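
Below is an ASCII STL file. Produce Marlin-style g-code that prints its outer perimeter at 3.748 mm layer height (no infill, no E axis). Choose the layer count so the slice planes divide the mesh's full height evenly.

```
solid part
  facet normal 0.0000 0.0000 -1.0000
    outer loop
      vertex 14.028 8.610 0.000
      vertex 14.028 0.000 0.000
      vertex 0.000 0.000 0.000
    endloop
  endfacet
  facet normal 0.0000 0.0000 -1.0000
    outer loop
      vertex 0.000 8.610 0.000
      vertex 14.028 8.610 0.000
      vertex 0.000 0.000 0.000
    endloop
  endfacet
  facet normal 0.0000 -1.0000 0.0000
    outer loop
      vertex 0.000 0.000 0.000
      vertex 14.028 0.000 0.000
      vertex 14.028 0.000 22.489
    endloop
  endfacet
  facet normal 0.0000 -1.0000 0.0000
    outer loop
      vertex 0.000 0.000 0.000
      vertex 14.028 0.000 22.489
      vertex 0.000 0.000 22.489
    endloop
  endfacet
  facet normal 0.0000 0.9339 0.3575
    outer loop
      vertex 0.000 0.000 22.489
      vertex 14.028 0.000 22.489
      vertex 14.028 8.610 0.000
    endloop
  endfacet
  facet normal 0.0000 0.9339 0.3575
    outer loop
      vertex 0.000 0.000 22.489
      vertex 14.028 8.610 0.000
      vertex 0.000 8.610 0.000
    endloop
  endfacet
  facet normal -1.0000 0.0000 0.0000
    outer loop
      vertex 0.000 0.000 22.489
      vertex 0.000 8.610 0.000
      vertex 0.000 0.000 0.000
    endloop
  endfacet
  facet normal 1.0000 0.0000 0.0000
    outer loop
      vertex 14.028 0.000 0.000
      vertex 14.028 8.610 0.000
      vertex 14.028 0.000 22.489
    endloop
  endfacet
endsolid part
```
; perimeter-only toolpath
G21 ; units = mm
G90 ; absolute positioning
G28 ; home
; layer 1
G0 Z3.748
G0 X0.000 Y0.000
G1 X14.028 Y0.000
G1 X14.028 Y7.175
G1 X0.000 Y7.175
G1 X0.000 Y0.000
; layer 2
G0 Z7.496
G0 X0.000 Y0.000
G1 X14.028 Y0.000
G1 X14.028 Y5.740
G1 X0.000 Y5.740
G1 X0.000 Y0.000
; layer 3
G0 Z11.245
G0 X0.000 Y0.000
G1 X14.028 Y0.000
G1 X14.028 Y4.305
G1 X0.000 Y4.305
G1 X0.000 Y0.000
; layer 4
G0 Z14.993
G0 X0.000 Y0.000
G1 X14.028 Y0.000
G1 X14.028 Y2.870
G1 X0.000 Y2.870
G1 X0.000 Y0.000
; layer 5
G0 Z18.741
G0 X0.000 Y0.000
G1 X14.028 Y0.000
G1 X14.028 Y1.435
G1 X0.000 Y1.435
G1 X0.000 Y0.000
M2 ; end

The solid is a wedge (ramp): 14 × 8.61 mm base, rising to 22.5 mm along the y=0 edge and sloping linearly to z=0 at y=8.61. Slicing at Δz = 3.748 mm — 6 equal slices spanning the solid's height, so layer i sits at z = i·h/6 — gives 5 non-empty perimeters. Each is a 4-segment closed polygon; G0 lifts to the layer z and rapids to the start vertex, then G1 traces the edges. The cross-section shrinks linearly with z (the slice at the apex is degenerate and omitted).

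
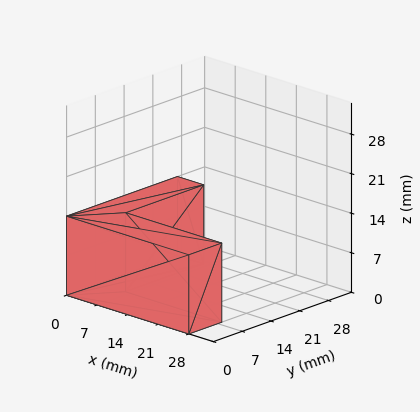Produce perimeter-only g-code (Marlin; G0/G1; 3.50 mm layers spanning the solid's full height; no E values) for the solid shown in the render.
Reading the render: the shape is an L-shaped prism: outer 28 × 27 mm, arm thicknesses ≈ 8 mm (horizontal) and 6 mm (vertical), extruded 14 mm in z (dimensions read to the nearest mm from the axis ticks). For the g-code, the solid's height is divided into equal slices at the stated Δz and each level perimeter traced with G1 moves after a G0 lift.

; perimeter-only toolpath
G21 ; units = mm
G90 ; absolute positioning
G28 ; home
; layer 1
G0 Z3.50
G0 X0.00 Y0.00
G1 X28.00 Y0.00
G1 X28.00 Y8.00
G1 X6.00 Y8.00
G1 X6.00 Y27.00
G1 X0.00 Y27.00
G1 X0.00 Y0.00
; layer 2
G0 Z7.00
G0 X0.00 Y0.00
G1 X28.00 Y0.00
G1 X28.00 Y8.00
G1 X6.00 Y8.00
G1 X6.00 Y27.00
G1 X0.00 Y27.00
G1 X0.00 Y0.00
; layer 3
G0 Z10.50
G0 X0.00 Y0.00
G1 X28.00 Y0.00
G1 X28.00 Y8.00
G1 X6.00 Y8.00
G1 X6.00 Y27.00
G1 X0.00 Y27.00
G1 X0.00 Y0.00
; layer 4
G0 Z14.00
G0 X0.00 Y0.00
G1 X28.00 Y0.00
G1 X28.00 Y8.00
G1 X6.00 Y8.00
G1 X6.00 Y27.00
G1 X0.00 Y27.00
G1 X0.00 Y0.00
M2 ; end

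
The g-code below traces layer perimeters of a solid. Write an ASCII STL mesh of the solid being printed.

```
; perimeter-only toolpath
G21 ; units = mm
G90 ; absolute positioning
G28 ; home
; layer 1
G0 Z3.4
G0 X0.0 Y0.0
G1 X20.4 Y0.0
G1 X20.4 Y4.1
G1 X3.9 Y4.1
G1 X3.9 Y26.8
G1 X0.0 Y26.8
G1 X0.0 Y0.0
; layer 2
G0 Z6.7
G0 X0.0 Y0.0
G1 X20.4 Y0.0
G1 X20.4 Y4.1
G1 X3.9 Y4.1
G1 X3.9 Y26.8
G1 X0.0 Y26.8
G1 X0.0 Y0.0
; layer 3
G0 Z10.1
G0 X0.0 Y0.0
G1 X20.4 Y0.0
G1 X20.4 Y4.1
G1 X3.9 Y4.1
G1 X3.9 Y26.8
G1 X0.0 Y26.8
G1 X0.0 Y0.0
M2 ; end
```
solid part
  facet normal 0.0000 0.0000 -1.0000
    outer loop
      vertex 20.4 4.1 0.0
      vertex 20.4 0.0 0.0
      vertex 0.0 0.0 0.0
    endloop
  endfacet
  facet normal 0.0000 0.0000 -1.0000
    outer loop
      vertex 3.9 4.1 0.0
      vertex 20.4 4.1 0.0
      vertex 0.0 0.0 0.0
    endloop
  endfacet
  facet normal 0.0000 0.0000 -1.0000
    outer loop
      vertex 3.9 26.8 0.0
      vertex 3.9 4.1 0.0
      vertex 0.0 0.0 0.0
    endloop
  endfacet
  facet normal 0.0000 0.0000 -1.0000
    outer loop
      vertex 0.0 26.8 0.0
      vertex 3.9 26.8 0.0
      vertex 0.0 0.0 0.0
    endloop
  endfacet
  facet normal 0.0000 0.0000 1.0000
    outer loop
      vertex 0.0 0.0 10.1
      vertex 20.4 0.0 10.1
      vertex 20.4 4.1 10.1
    endloop
  endfacet
  facet normal 0.0000 0.0000 1.0000
    outer loop
      vertex 0.0 0.0 10.1
      vertex 20.4 4.1 10.1
      vertex 3.9 4.1 10.1
    endloop
  endfacet
  facet normal 0.0000 0.0000 1.0000
    outer loop
      vertex 0.0 0.0 10.1
      vertex 3.9 4.1 10.1
      vertex 3.9 26.8 10.1
    endloop
  endfacet
  facet normal 0.0000 0.0000 1.0000
    outer loop
      vertex 0.0 0.0 10.1
      vertex 3.9 26.8 10.1
      vertex 0.0 26.8 10.1
    endloop
  endfacet
  facet normal 0.0000 -1.0000 0.0000
    outer loop
      vertex 0.0 0.0 0.0
      vertex 20.4 0.0 0.0
      vertex 20.4 0.0 10.1
    endloop
  endfacet
  facet normal 0.0000 -1.0000 0.0000
    outer loop
      vertex 0.0 0.0 0.0
      vertex 20.4 0.0 10.1
      vertex 0.0 0.0 10.1
    endloop
  endfacet
  facet normal 1.0000 0.0000 0.0000
    outer loop
      vertex 20.4 0.0 0.0
      vertex 20.4 4.1 0.0
      vertex 20.4 4.1 10.1
    endloop
  endfacet
  facet normal 1.0000 0.0000 0.0000
    outer loop
      vertex 20.4 0.0 0.0
      vertex 20.4 4.1 10.1
      vertex 20.4 0.0 10.1
    endloop
  endfacet
  facet normal 0.0000 1.0000 0.0000
    outer loop
      vertex 20.4 4.1 0.0
      vertex 3.9 4.1 0.0
      vertex 3.9 4.1 10.1
    endloop
  endfacet
  facet normal 0.0000 1.0000 0.0000
    outer loop
      vertex 20.4 4.1 0.0
      vertex 3.9 4.1 10.1
      vertex 20.4 4.1 10.1
    endloop
  endfacet
  facet normal 1.0000 0.0000 0.0000
    outer loop
      vertex 3.9 4.1 0.0
      vertex 3.9 26.8 0.0
      vertex 3.9 26.8 10.1
    endloop
  endfacet
  facet normal 1.0000 0.0000 0.0000
    outer loop
      vertex 3.9 4.1 0.0
      vertex 3.9 26.8 10.1
      vertex 3.9 4.1 10.1
    endloop
  endfacet
  facet normal 0.0000 1.0000 0.0000
    outer loop
      vertex 3.9 26.8 0.0
      vertex 0.0 26.8 0.0
      vertex 0.0 26.8 10.1
    endloop
  endfacet
  facet normal 0.0000 1.0000 0.0000
    outer loop
      vertex 3.9 26.8 0.0
      vertex 0.0 26.8 10.1
      vertex 3.9 26.8 10.1
    endloop
  endfacet
  facet normal -1.0000 0.0000 0.0000
    outer loop
      vertex 0.0 26.8 0.0
      vertex 0.0 0.0 0.0
      vertex 0.0 0.0 10.1
    endloop
  endfacet
  facet normal -1.0000 0.0000 0.0000
    outer loop
      vertex 0.0 26.8 0.0
      vertex 0.0 0.0 10.1
      vertex 0.0 26.8 10.1
    endloop
  endfacet
endsolid part

The G0 Z moves step by Δz≈3.4 mm. Every layer's G1 loop is the same polygon, so the solid is a straight extrusion of it from z=0 to z≈10.1. Closing with flat bottom and top caps and triangulating gives 20 facets — an L-shaped prism: outer 20.4 × 26.8 mm, arm thicknesses ≈ 4.1 mm (horizontal) and 3.9 mm (vertical), extruded 10.1 mm in z.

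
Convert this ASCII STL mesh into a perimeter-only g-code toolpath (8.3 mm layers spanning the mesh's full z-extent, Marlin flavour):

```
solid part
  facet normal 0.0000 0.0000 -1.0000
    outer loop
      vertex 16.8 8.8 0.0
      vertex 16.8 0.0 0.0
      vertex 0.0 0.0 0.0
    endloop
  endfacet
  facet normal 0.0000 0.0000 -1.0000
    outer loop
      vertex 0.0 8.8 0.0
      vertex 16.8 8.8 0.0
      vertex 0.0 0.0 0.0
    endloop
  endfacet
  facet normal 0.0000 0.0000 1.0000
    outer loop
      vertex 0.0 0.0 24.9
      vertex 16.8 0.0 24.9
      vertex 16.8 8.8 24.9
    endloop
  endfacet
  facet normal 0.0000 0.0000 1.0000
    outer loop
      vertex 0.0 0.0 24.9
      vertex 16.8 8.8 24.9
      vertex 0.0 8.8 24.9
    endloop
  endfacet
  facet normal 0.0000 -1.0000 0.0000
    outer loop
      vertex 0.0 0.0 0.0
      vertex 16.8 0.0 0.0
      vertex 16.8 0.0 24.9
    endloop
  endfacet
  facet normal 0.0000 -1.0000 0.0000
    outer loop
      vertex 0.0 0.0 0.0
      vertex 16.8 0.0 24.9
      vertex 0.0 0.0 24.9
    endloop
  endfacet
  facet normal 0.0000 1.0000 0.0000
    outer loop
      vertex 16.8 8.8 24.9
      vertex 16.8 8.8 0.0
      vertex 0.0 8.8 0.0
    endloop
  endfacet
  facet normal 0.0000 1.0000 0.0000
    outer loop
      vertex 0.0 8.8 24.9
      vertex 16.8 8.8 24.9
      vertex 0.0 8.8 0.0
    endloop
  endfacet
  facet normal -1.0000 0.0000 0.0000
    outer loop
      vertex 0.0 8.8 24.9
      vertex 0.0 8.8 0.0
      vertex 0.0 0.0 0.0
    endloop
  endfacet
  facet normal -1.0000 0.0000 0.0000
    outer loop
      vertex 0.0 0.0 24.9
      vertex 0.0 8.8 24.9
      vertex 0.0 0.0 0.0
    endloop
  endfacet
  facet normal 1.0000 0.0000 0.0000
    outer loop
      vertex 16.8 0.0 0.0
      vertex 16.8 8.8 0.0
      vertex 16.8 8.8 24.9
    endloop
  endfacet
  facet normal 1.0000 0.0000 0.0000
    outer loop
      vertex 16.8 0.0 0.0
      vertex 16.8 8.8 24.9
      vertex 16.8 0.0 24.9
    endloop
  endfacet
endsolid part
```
; perimeter-only toolpath
G21 ; units = mm
G90 ; absolute positioning
G28 ; home
; layer 1
G0 Z8.3
G0 X0.0 Y0.0
G1 X16.8 Y0.0
G1 X16.8 Y8.8
G1 X0.0 Y8.8
G1 X0.0 Y0.0
; layer 2
G0 Z16.6
G0 X0.0 Y0.0
G1 X16.8 Y0.0
G1 X16.8 Y8.8
G1 X0.0 Y8.8
G1 X0.0 Y0.0
; layer 3
G0 Z24.9
G0 X0.0 Y0.0
G1 X16.8 Y0.0
G1 X16.8 Y8.8
G1 X0.0 Y8.8
G1 X0.0 Y0.0
M2 ; end

The solid is a rectangular box, roughly 16.8 × 8.8 mm footprint and 24.9 mm tall. Slicing at Δz = 8.3 mm — 3 equal slices spanning the solid's height, so layer i sits at z = i·h/3 — gives 3 non-empty perimeters. Each is a 4-segment closed polygon; G0 lifts to the layer z and rapids to the start vertex, then G1 traces the edges.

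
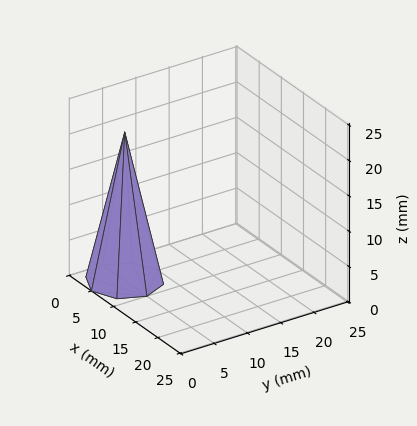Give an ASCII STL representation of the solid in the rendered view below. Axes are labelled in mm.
Reading the render: the shape is a regular 8-sided pyramid, base circumscribed radius ≈ 5 mm, apex at z ≈ 21 mm (dimensions read to the nearest mm from the axis ticks). For the STL, each face is triangulated and given an outward normal.

solid part
  facet normal 0.0000 0.0000 -1.0000
    outer loop
      vertex 5.0 10.0 0.0
      vertex 8.5 8.5 0.0
      vertex 10.0 5.0 0.0
    endloop
  endfacet
  facet normal 0.0000 0.0000 -1.0000
    outer loop
      vertex 1.5 8.5 0.0
      vertex 5.0 10.0 0.0
      vertex 10.0 5.0 0.0
    endloop
  endfacet
  facet normal 0.0000 0.0000 -1.0000
    outer loop
      vertex 0.0 5.0 0.0
      vertex 1.5 8.5 0.0
      vertex 10.0 5.0 0.0
    endloop
  endfacet
  facet normal 0.0000 0.0000 -1.0000
    outer loop
      vertex 1.5 1.5 0.0
      vertex 0.0 5.0 0.0
      vertex 10.0 5.0 0.0
    endloop
  endfacet
  facet normal 0.0000 0.0000 -1.0000
    outer loop
      vertex 5.0 0.0 0.0
      vertex 1.5 1.5 0.0
      vertex 10.0 5.0 0.0
    endloop
  endfacet
  facet normal 0.0000 0.0000 -1.0000
    outer loop
      vertex 8.5 1.5 0.0
      vertex 5.0 0.0 0.0
      vertex 10.0 5.0 0.0
    endloop
  endfacet
  facet normal 0.8979 0.3848 0.2138
    outer loop
      vertex 10.0 5.0 0.0
      vertex 8.5 8.5 0.0
      vertex 5.0 5.0 21.0
    endloop
  endfacet
  facet normal 0.3848 0.8979 0.2138
    outer loop
      vertex 8.5 8.5 0.0
      vertex 5.0 10.0 0.0
      vertex 5.0 5.0 21.0
    endloop
  endfacet
  facet normal -0.3848 0.8979 0.2138
    outer loop
      vertex 5.0 10.0 0.0
      vertex 1.5 8.5 0.0
      vertex 5.0 5.0 21.0
    endloop
  endfacet
  facet normal -0.8979 0.3848 0.2138
    outer loop
      vertex 1.5 8.5 0.0
      vertex 0.0 5.0 0.0
      vertex 5.0 5.0 21.0
    endloop
  endfacet
  facet normal -0.8979 -0.3848 0.2138
    outer loop
      vertex 0.0 5.0 0.0
      vertex 1.5 1.5 0.0
      vertex 5.0 5.0 21.0
    endloop
  endfacet
  facet normal -0.3848 -0.8979 0.2138
    outer loop
      vertex 1.5 1.5 0.0
      vertex 5.0 0.0 0.0
      vertex 5.0 5.0 21.0
    endloop
  endfacet
  facet normal 0.3848 -0.8979 0.2138
    outer loop
      vertex 5.0 0.0 0.0
      vertex 8.5 1.5 0.0
      vertex 5.0 5.0 21.0
    endloop
  endfacet
  facet normal 0.8979 -0.3848 0.2138
    outer loop
      vertex 8.5 1.5 0.0
      vertex 10.0 5.0 0.0
      vertex 5.0 5.0 21.0
    endloop
  endfacet
endsolid part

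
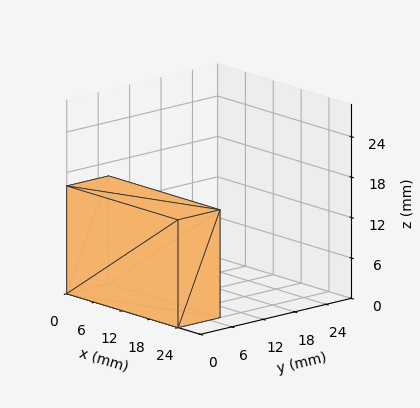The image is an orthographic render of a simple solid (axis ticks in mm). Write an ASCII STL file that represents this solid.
Reading the render: the shape is a rectangular box, roughly 24 × 8 mm footprint and 16 mm tall (dimensions read to the nearest mm from the axis ticks). For the STL, each face is triangulated and given an outward normal.

solid part
  facet normal 0.0000 0.0000 -1.0000
    outer loop
      vertex 24.0 8.0 0.0
      vertex 24.0 0.0 0.0
      vertex 0.0 0.0 0.0
    endloop
  endfacet
  facet normal 0.0000 0.0000 -1.0000
    outer loop
      vertex 0.0 8.0 0.0
      vertex 24.0 8.0 0.0
      vertex 0.0 0.0 0.0
    endloop
  endfacet
  facet normal 0.0000 0.0000 1.0000
    outer loop
      vertex 0.0 0.0 16.0
      vertex 24.0 0.0 16.0
      vertex 24.0 8.0 16.0
    endloop
  endfacet
  facet normal 0.0000 0.0000 1.0000
    outer loop
      vertex 0.0 0.0 16.0
      vertex 24.0 8.0 16.0
      vertex 0.0 8.0 16.0
    endloop
  endfacet
  facet normal 0.0000 -1.0000 0.0000
    outer loop
      vertex 0.0 0.0 0.0
      vertex 24.0 0.0 0.0
      vertex 24.0 0.0 16.0
    endloop
  endfacet
  facet normal 0.0000 -1.0000 0.0000
    outer loop
      vertex 0.0 0.0 0.0
      vertex 24.0 0.0 16.0
      vertex 0.0 0.0 16.0
    endloop
  endfacet
  facet normal 0.0000 1.0000 0.0000
    outer loop
      vertex 24.0 8.0 16.0
      vertex 24.0 8.0 0.0
      vertex 0.0 8.0 0.0
    endloop
  endfacet
  facet normal 0.0000 1.0000 0.0000
    outer loop
      vertex 0.0 8.0 16.0
      vertex 24.0 8.0 16.0
      vertex 0.0 8.0 0.0
    endloop
  endfacet
  facet normal -1.0000 0.0000 0.0000
    outer loop
      vertex 0.0 8.0 16.0
      vertex 0.0 8.0 0.0
      vertex 0.0 0.0 0.0
    endloop
  endfacet
  facet normal -1.0000 0.0000 0.0000
    outer loop
      vertex 0.0 0.0 16.0
      vertex 0.0 8.0 16.0
      vertex 0.0 0.0 0.0
    endloop
  endfacet
  facet normal 1.0000 0.0000 0.0000
    outer loop
      vertex 24.0 0.0 0.0
      vertex 24.0 8.0 0.0
      vertex 24.0 8.0 16.0
    endloop
  endfacet
  facet normal 1.0000 0.0000 0.0000
    outer loop
      vertex 24.0 0.0 0.0
      vertex 24.0 8.0 16.0
      vertex 24.0 0.0 16.0
    endloop
  endfacet
endsolid part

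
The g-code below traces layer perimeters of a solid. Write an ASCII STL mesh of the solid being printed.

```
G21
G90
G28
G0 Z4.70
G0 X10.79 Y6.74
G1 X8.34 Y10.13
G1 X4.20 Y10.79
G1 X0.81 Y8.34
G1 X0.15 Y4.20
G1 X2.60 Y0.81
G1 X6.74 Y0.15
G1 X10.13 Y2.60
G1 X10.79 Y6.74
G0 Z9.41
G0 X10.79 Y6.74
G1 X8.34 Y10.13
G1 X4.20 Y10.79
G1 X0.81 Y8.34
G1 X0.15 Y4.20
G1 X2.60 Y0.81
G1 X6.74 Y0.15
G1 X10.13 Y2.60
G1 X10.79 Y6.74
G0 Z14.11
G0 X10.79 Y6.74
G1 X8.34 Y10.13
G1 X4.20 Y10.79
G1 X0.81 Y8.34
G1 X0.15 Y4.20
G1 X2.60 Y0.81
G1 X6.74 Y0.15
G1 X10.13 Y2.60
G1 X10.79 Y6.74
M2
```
solid part
  facet normal 0.0000 0.0000 -1.0000
    outer loop
      vertex 4.20 10.79 0.00
      vertex 8.34 10.13 0.00
      vertex 10.79 6.74 0.00
    endloop
  endfacet
  facet normal 0.0000 0.0000 -1.0000
    outer loop
      vertex 0.81 8.34 0.00
      vertex 4.20 10.79 0.00
      vertex 10.79 6.74 0.00
    endloop
  endfacet
  facet normal 0.0000 0.0000 -1.0000
    outer loop
      vertex 0.15 4.20 0.00
      vertex 0.81 8.34 0.00
      vertex 10.79 6.74 0.00
    endloop
  endfacet
  facet normal 0.0000 0.0000 -1.0000
    outer loop
      vertex 2.60 0.81 0.00
      vertex 0.15 4.20 0.00
      vertex 10.79 6.74 0.00
    endloop
  endfacet
  facet normal 0.0000 0.0000 -1.0000
    outer loop
      vertex 6.74 0.15 0.00
      vertex 2.60 0.81 0.00
      vertex 10.79 6.74 0.00
    endloop
  endfacet
  facet normal 0.0000 0.0000 -1.0000
    outer loop
      vertex 10.13 2.60 0.00
      vertex 6.74 0.15 0.00
      vertex 10.79 6.74 0.00
    endloop
  endfacet
  facet normal 0.0000 0.0000 1.0000
    outer loop
      vertex 10.79 6.74 14.11
      vertex 8.34 10.13 14.11
      vertex 4.20 10.79 14.11
    endloop
  endfacet
  facet normal 0.0000 0.0000 1.0000
    outer loop
      vertex 10.79 6.74 14.11
      vertex 4.20 10.79 14.11
      vertex 0.81 8.34 14.11
    endloop
  endfacet
  facet normal 0.0000 0.0000 1.0000
    outer loop
      vertex 10.79 6.74 14.11
      vertex 0.81 8.34 14.11
      vertex 0.15 4.20 14.11
    endloop
  endfacet
  facet normal 0.0000 0.0000 1.0000
    outer loop
      vertex 10.79 6.74 14.11
      vertex 0.15 4.20 14.11
      vertex 2.60 0.81 14.11
    endloop
  endfacet
  facet normal 0.0000 0.0000 1.0000
    outer loop
      vertex 10.79 6.74 14.11
      vertex 2.60 0.81 14.11
      vertex 6.74 0.15 14.11
    endloop
  endfacet
  facet normal 0.0000 0.0000 1.0000
    outer loop
      vertex 10.79 6.74 14.11
      vertex 6.74 0.15 14.11
      vertex 10.13 2.60 14.11
    endloop
  endfacet
  facet normal 0.8105 0.5858 0.0000
    outer loop
      vertex 10.79 6.74 0.00
      vertex 8.34 10.13 0.00
      vertex 8.34 10.13 14.11
    endloop
  endfacet
  facet normal 0.8105 0.5858 0.0000
    outer loop
      vertex 10.79 6.74 0.00
      vertex 8.34 10.13 14.11
      vertex 10.79 6.74 14.11
    endloop
  endfacet
  facet normal 0.1574 0.9875 0.0000
    outer loop
      vertex 8.34 10.13 0.00
      vertex 4.20 10.79 0.00
      vertex 4.20 10.79 14.11
    endloop
  endfacet
  facet normal 0.1574 0.9875 0.0000
    outer loop
      vertex 8.34 10.13 0.00
      vertex 4.20 10.79 14.11
      vertex 8.34 10.13 14.11
    endloop
  endfacet
  facet normal -0.5858 0.8105 0.0000
    outer loop
      vertex 4.20 10.79 0.00
      vertex 0.81 8.34 0.00
      vertex 0.81 8.34 14.11
    endloop
  endfacet
  facet normal -0.5858 0.8105 0.0000
    outer loop
      vertex 4.20 10.79 0.00
      vertex 0.81 8.34 14.11
      vertex 4.20 10.79 14.11
    endloop
  endfacet
  facet normal -0.9875 0.1574 0.0000
    outer loop
      vertex 0.81 8.34 0.00
      vertex 0.15 4.20 0.00
      vertex 0.15 4.20 14.11
    endloop
  endfacet
  facet normal -0.9875 0.1574 0.0000
    outer loop
      vertex 0.81 8.34 0.00
      vertex 0.15 4.20 14.11
      vertex 0.81 8.34 14.11
    endloop
  endfacet
  facet normal -0.8105 -0.5858 0.0000
    outer loop
      vertex 0.15 4.20 0.00
      vertex 2.60 0.81 0.00
      vertex 2.60 0.81 14.11
    endloop
  endfacet
  facet normal -0.8105 -0.5858 0.0000
    outer loop
      vertex 0.15 4.20 0.00
      vertex 2.60 0.81 14.11
      vertex 0.15 4.20 14.11
    endloop
  endfacet
  facet normal -0.1574 -0.9875 0.0000
    outer loop
      vertex 2.60 0.81 0.00
      vertex 6.74 0.15 0.00
      vertex 6.74 0.15 14.11
    endloop
  endfacet
  facet normal -0.1574 -0.9875 0.0000
    outer loop
      vertex 2.60 0.81 0.00
      vertex 6.74 0.15 14.11
      vertex 2.60 0.81 14.11
    endloop
  endfacet
  facet normal 0.5858 -0.8105 0.0000
    outer loop
      vertex 6.74 0.15 0.00
      vertex 10.13 2.60 0.00
      vertex 10.13 2.60 14.11
    endloop
  endfacet
  facet normal 0.5858 -0.8105 0.0000
    outer loop
      vertex 6.74 0.15 0.00
      vertex 10.13 2.60 14.11
      vertex 6.74 0.15 14.11
    endloop
  endfacet
  facet normal 0.9875 -0.1574 0.0000
    outer loop
      vertex 10.13 2.60 0.00
      vertex 10.79 6.74 0.00
      vertex 10.79 6.74 14.11
    endloop
  endfacet
  facet normal 0.9875 -0.1574 0.0000
    outer loop
      vertex 10.13 2.60 0.00
      vertex 10.79 6.74 14.11
      vertex 10.13 2.60 14.11
    endloop
  endfacet
endsolid part

The G0 Z moves step by Δz≈4.70 mm. Every layer's G1 loop is the same polygon, so the solid is a straight extrusion of it from z=0 to z≈14.1. Closing with flat bottom and top caps and triangulating gives 28 facets — a regular 8-sided prism (a cylinder approximated with 8 flat sides), circumscribed radius ≈ 5.47 mm, height ≈ 14.1 mm.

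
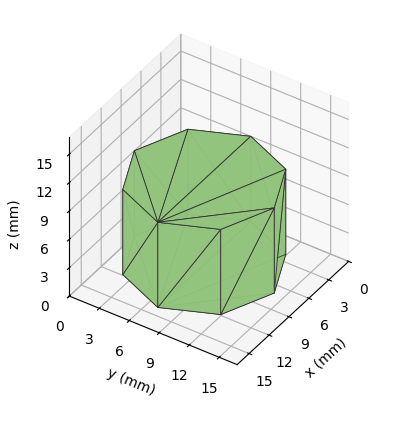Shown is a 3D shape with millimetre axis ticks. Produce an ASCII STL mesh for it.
Reading the render: the shape is a regular 8-sided prism (a cylinder approximated with 8 flat sides), circumscribed radius ≈ 7 mm, height ≈ 9 mm (dimensions read to the nearest mm from the axis ticks). For the STL, each face is triangulated and given an outward normal.

solid part
  facet normal 0.0000 0.0000 -1.0000
    outer loop
      vertex 7.0 14.0 0.0
      vertex 11.9 11.9 0.0
      vertex 14.0 7.0 0.0
    endloop
  endfacet
  facet normal 0.0000 0.0000 -1.0000
    outer loop
      vertex 2.1 11.9 0.0
      vertex 7.0 14.0 0.0
      vertex 14.0 7.0 0.0
    endloop
  endfacet
  facet normal 0.0000 0.0000 -1.0000
    outer loop
      vertex 0.0 7.0 0.0
      vertex 2.1 11.9 0.0
      vertex 14.0 7.0 0.0
    endloop
  endfacet
  facet normal 0.0000 0.0000 -1.0000
    outer loop
      vertex 2.1 2.1 0.0
      vertex 0.0 7.0 0.0
      vertex 14.0 7.0 0.0
    endloop
  endfacet
  facet normal 0.0000 0.0000 -1.0000
    outer loop
      vertex 7.0 0.0 0.0
      vertex 2.1 2.1 0.0
      vertex 14.0 7.0 0.0
    endloop
  endfacet
  facet normal 0.0000 0.0000 -1.0000
    outer loop
      vertex 11.9 2.1 0.0
      vertex 7.0 0.0 0.0
      vertex 14.0 7.0 0.0
    endloop
  endfacet
  facet normal 0.0000 0.0000 1.0000
    outer loop
      vertex 14.0 7.0 9.0
      vertex 11.9 11.9 9.0
      vertex 7.0 14.0 9.0
    endloop
  endfacet
  facet normal 0.0000 0.0000 1.0000
    outer loop
      vertex 14.0 7.0 9.0
      vertex 7.0 14.0 9.0
      vertex 2.1 11.9 9.0
    endloop
  endfacet
  facet normal 0.0000 0.0000 1.0000
    outer loop
      vertex 14.0 7.0 9.0
      vertex 2.1 11.9 9.0
      vertex 0.0 7.0 9.0
    endloop
  endfacet
  facet normal 0.0000 0.0000 1.0000
    outer loop
      vertex 14.0 7.0 9.0
      vertex 0.0 7.0 9.0
      vertex 2.1 2.1 9.0
    endloop
  endfacet
  facet normal 0.0000 0.0000 1.0000
    outer loop
      vertex 14.0 7.0 9.0
      vertex 2.1 2.1 9.0
      vertex 7.0 0.0 9.0
    endloop
  endfacet
  facet normal 0.0000 0.0000 1.0000
    outer loop
      vertex 14.0 7.0 9.0
      vertex 7.0 0.0 9.0
      vertex 11.9 2.1 9.0
    endloop
  endfacet
  facet normal 0.9191 0.3939 0.0000
    outer loop
      vertex 14.0 7.0 0.0
      vertex 11.9 11.9 0.0
      vertex 11.9 11.9 9.0
    endloop
  endfacet
  facet normal 0.9191 0.3939 0.0000
    outer loop
      vertex 14.0 7.0 0.0
      vertex 11.9 11.9 9.0
      vertex 14.0 7.0 9.0
    endloop
  endfacet
  facet normal 0.3939 0.9191 0.0000
    outer loop
      vertex 11.9 11.9 0.0
      vertex 7.0 14.0 0.0
      vertex 7.0 14.0 9.0
    endloop
  endfacet
  facet normal 0.3939 0.9191 0.0000
    outer loop
      vertex 11.9 11.9 0.0
      vertex 7.0 14.0 9.0
      vertex 11.9 11.9 9.0
    endloop
  endfacet
  facet normal -0.3939 0.9191 0.0000
    outer loop
      vertex 7.0 14.0 0.0
      vertex 2.1 11.9 0.0
      vertex 2.1 11.9 9.0
    endloop
  endfacet
  facet normal -0.3939 0.9191 0.0000
    outer loop
      vertex 7.0 14.0 0.0
      vertex 2.1 11.9 9.0
      vertex 7.0 14.0 9.0
    endloop
  endfacet
  facet normal -0.9191 0.3939 0.0000
    outer loop
      vertex 2.1 11.9 0.0
      vertex 0.0 7.0 0.0
      vertex 0.0 7.0 9.0
    endloop
  endfacet
  facet normal -0.9191 0.3939 0.0000
    outer loop
      vertex 2.1 11.9 0.0
      vertex 0.0 7.0 9.0
      vertex 2.1 11.9 9.0
    endloop
  endfacet
  facet normal -0.9191 -0.3939 0.0000
    outer loop
      vertex 0.0 7.0 0.0
      vertex 2.1 2.1 0.0
      vertex 2.1 2.1 9.0
    endloop
  endfacet
  facet normal -0.9191 -0.3939 0.0000
    outer loop
      vertex 0.0 7.0 0.0
      vertex 2.1 2.1 9.0
      vertex 0.0 7.0 9.0
    endloop
  endfacet
  facet normal -0.3939 -0.9191 0.0000
    outer loop
      vertex 2.1 2.1 0.0
      vertex 7.0 0.0 0.0
      vertex 7.0 0.0 9.0
    endloop
  endfacet
  facet normal -0.3939 -0.9191 0.0000
    outer loop
      vertex 2.1 2.1 0.0
      vertex 7.0 0.0 9.0
      vertex 2.1 2.1 9.0
    endloop
  endfacet
  facet normal 0.3939 -0.9191 0.0000
    outer loop
      vertex 7.0 0.0 0.0
      vertex 11.9 2.1 0.0
      vertex 11.9 2.1 9.0
    endloop
  endfacet
  facet normal 0.3939 -0.9191 0.0000
    outer loop
      vertex 7.0 0.0 0.0
      vertex 11.9 2.1 9.0
      vertex 7.0 0.0 9.0
    endloop
  endfacet
  facet normal 0.9191 -0.3939 0.0000
    outer loop
      vertex 11.9 2.1 0.0
      vertex 14.0 7.0 0.0
      vertex 14.0 7.0 9.0
    endloop
  endfacet
  facet normal 0.9191 -0.3939 0.0000
    outer loop
      vertex 11.9 2.1 0.0
      vertex 14.0 7.0 9.0
      vertex 11.9 2.1 9.0
    endloop
  endfacet
endsolid part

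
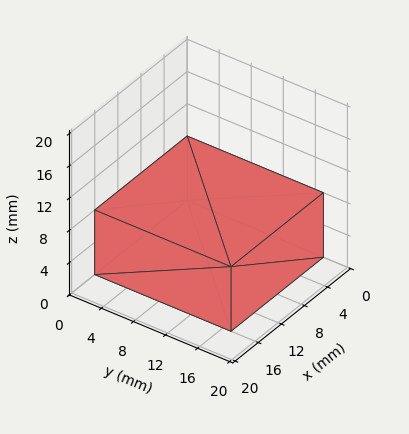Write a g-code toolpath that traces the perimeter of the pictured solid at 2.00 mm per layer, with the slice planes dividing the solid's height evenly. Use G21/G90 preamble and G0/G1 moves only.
Reading the render: the shape is a rectangular box, roughly 16 × 17 mm footprint and 8 mm tall (dimensions read to the nearest mm from the axis ticks). For the g-code, the solid's height is divided into equal slices at the stated Δz and each level perimeter traced with G1 moves after a G0 lift.

; perimeter-only toolpath
G21 ; units = mm
G90 ; absolute positioning
G28 ; home
; layer 1
G0 Z2.00
G0 X0.00 Y0.00
G1 X16.00 Y0.00
G1 X16.00 Y17.00
G1 X0.00 Y17.00
G1 X0.00 Y0.00
; layer 2
G0 Z4.00
G0 X0.00 Y0.00
G1 X16.00 Y0.00
G1 X16.00 Y17.00
G1 X0.00 Y17.00
G1 X0.00 Y0.00
; layer 3
G0 Z6.00
G0 X0.00 Y0.00
G1 X16.00 Y0.00
G1 X16.00 Y17.00
G1 X0.00 Y17.00
G1 X0.00 Y0.00
; layer 4
G0 Z8.00
G0 X0.00 Y0.00
G1 X16.00 Y0.00
G1 X16.00 Y17.00
G1 X0.00 Y17.00
G1 X0.00 Y0.00
M2 ; end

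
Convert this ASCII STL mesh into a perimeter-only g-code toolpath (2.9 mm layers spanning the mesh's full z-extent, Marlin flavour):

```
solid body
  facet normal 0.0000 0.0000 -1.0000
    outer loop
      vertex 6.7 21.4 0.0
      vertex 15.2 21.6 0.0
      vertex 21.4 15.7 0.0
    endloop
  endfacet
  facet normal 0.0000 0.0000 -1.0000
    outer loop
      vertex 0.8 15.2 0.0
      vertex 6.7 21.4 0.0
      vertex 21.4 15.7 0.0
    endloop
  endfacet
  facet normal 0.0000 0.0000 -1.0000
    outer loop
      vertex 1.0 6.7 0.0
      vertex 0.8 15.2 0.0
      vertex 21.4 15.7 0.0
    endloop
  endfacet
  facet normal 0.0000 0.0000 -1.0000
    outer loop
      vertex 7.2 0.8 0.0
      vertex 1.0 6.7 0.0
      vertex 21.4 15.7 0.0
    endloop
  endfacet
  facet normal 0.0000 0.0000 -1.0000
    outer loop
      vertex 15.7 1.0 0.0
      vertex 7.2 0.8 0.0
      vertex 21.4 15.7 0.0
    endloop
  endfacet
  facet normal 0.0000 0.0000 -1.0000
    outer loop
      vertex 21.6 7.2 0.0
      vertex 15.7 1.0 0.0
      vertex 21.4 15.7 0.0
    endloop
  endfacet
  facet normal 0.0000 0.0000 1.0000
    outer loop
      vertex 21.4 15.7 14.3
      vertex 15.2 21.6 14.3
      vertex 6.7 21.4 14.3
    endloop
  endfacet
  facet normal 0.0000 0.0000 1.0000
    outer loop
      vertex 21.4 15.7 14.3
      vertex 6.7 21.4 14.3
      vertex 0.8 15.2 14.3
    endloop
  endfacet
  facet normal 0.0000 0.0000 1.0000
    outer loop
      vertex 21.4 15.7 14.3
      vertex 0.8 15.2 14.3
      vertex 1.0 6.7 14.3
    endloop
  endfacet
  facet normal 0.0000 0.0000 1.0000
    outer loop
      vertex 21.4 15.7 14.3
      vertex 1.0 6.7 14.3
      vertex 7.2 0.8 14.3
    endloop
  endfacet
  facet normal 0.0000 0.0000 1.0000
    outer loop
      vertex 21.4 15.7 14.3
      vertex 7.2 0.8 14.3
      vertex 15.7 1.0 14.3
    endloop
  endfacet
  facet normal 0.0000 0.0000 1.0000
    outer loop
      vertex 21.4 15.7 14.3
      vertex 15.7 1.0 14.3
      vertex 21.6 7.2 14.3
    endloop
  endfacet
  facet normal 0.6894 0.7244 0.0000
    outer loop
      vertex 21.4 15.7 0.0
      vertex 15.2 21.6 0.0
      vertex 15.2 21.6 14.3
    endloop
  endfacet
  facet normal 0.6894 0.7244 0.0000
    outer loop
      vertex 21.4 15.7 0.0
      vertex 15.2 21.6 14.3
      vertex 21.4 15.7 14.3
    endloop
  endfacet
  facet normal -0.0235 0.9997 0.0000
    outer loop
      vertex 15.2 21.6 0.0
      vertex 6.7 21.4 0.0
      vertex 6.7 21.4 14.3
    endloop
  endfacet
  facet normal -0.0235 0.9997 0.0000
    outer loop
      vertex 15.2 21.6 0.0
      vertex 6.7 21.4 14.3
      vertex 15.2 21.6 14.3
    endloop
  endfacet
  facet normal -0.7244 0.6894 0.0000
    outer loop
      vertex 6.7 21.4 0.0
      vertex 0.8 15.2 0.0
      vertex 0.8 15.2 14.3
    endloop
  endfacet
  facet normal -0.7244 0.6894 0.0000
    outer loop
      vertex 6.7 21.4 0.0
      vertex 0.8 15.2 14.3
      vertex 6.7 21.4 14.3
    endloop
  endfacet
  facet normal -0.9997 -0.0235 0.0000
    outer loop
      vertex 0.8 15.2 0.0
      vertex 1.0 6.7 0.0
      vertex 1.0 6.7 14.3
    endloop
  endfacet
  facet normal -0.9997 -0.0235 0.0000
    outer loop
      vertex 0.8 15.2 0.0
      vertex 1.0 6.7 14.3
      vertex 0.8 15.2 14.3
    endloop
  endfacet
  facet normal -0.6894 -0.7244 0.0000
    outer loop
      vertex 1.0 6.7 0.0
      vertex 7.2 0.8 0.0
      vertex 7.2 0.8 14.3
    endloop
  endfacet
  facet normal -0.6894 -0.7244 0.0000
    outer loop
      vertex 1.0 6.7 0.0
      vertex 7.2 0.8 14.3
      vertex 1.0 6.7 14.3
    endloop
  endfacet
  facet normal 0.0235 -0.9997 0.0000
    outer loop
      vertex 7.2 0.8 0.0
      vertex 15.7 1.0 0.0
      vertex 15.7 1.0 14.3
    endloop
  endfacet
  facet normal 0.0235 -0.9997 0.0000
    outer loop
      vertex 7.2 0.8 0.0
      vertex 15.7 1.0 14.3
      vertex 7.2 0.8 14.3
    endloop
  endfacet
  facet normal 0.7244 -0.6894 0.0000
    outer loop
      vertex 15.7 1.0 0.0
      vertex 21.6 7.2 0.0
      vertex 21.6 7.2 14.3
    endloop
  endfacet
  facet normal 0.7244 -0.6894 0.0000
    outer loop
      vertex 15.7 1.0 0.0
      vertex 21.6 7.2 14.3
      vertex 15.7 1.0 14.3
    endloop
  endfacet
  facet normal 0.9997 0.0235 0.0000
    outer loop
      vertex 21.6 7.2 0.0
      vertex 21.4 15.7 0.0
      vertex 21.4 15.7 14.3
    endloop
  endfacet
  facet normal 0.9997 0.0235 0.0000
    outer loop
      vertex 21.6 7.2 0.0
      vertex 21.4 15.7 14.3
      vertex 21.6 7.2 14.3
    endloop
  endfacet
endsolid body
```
; perimeter-only toolpath
G21 ; units = mm
G90 ; absolute positioning
G28 ; home
; layer 1
G0 Z2.9
G0 X21.4 Y15.7
G1 X15.2 Y21.6
G1 X6.7 Y21.4
G1 X0.8 Y15.2
G1 X1.0 Y6.7
G1 X7.2 Y0.8
G1 X15.7 Y1.0
G1 X21.6 Y7.2
G1 X21.4 Y15.7
; layer 2
G0 Z5.7
G0 X21.4 Y15.7
G1 X15.2 Y21.6
G1 X6.7 Y21.4
G1 X0.8 Y15.2
G1 X1.0 Y6.7
G1 X7.2 Y0.8
G1 X15.7 Y1.0
G1 X21.6 Y7.2
G1 X21.4 Y15.7
; layer 3
G0 Z8.6
G0 X21.4 Y15.7
G1 X15.2 Y21.6
G1 X6.7 Y21.4
G1 X0.8 Y15.2
G1 X1.0 Y6.7
G1 X7.2 Y0.8
G1 X15.7 Y1.0
G1 X21.6 Y7.2
G1 X21.4 Y15.7
; layer 4
G0 Z11.4
G0 X21.4 Y15.7
G1 X15.2 Y21.6
G1 X6.7 Y21.4
G1 X0.8 Y15.2
G1 X1.0 Y6.7
G1 X7.2 Y0.8
G1 X15.7 Y1.0
G1 X21.6 Y7.2
G1 X21.4 Y15.7
; layer 5
G0 Z14.3
G0 X21.4 Y15.7
G1 X15.2 Y21.6
G1 X6.7 Y21.4
G1 X0.8 Y15.2
G1 X1.0 Y6.7
G1 X7.2 Y0.8
G1 X15.7 Y1.0
G1 X21.6 Y7.2
G1 X21.4 Y15.7
M2 ; end

The solid is a regular 8-sided prism (a cylinder approximated with 8 flat sides), circumscribed radius ≈ 11.2 mm, height ≈ 14.3 mm. Slicing at Δz = 2.9 mm — 5 equal slices spanning the solid's height, so layer i sits at z = i·h/5 — gives 5 non-empty perimeters. Each is a 8-segment closed polygon; G0 lifts to the layer z and rapids to the start vertex, then G1 traces the edges.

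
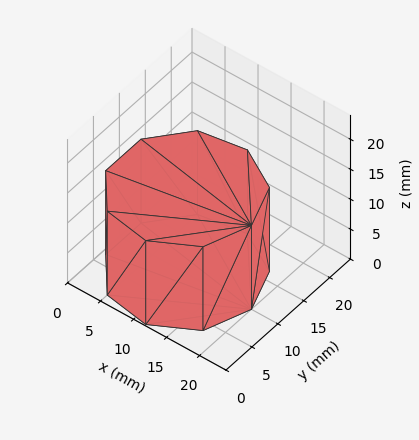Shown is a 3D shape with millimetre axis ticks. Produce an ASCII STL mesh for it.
Reading the render: the shape is a regular 9-sided prism (a cylinder approximated with 9 flat sides), circumscribed radius ≈ 10 mm, height ≈ 14 mm (dimensions read to the nearest mm from the axis ticks). For the STL, each face is triangulated and given an outward normal.

solid part
  facet normal 0.0000 0.0000 -1.0000
    outer loop
      vertex 11.7 19.8 0.0
      vertex 17.7 16.4 0.0
      vertex 20.0 10.0 0.0
    endloop
  endfacet
  facet normal 0.0000 0.0000 -1.0000
    outer loop
      vertex 5.0 18.7 0.0
      vertex 11.7 19.8 0.0
      vertex 20.0 10.0 0.0
    endloop
  endfacet
  facet normal 0.0000 0.0000 -1.0000
    outer loop
      vertex 0.6 13.4 0.0
      vertex 5.0 18.7 0.0
      vertex 20.0 10.0 0.0
    endloop
  endfacet
  facet normal 0.0000 0.0000 -1.0000
    outer loop
      vertex 0.6 6.6 0.0
      vertex 0.6 13.4 0.0
      vertex 20.0 10.0 0.0
    endloop
  endfacet
  facet normal 0.0000 0.0000 -1.0000
    outer loop
      vertex 5.0 1.3 0.0
      vertex 0.6 6.6 0.0
      vertex 20.0 10.0 0.0
    endloop
  endfacet
  facet normal 0.0000 0.0000 -1.0000
    outer loop
      vertex 11.7 0.2 0.0
      vertex 5.0 1.3 0.0
      vertex 20.0 10.0 0.0
    endloop
  endfacet
  facet normal 0.0000 0.0000 -1.0000
    outer loop
      vertex 17.7 3.6 0.0
      vertex 11.7 0.2 0.0
      vertex 20.0 10.0 0.0
    endloop
  endfacet
  facet normal 0.0000 0.0000 1.0000
    outer loop
      vertex 20.0 10.0 14.0
      vertex 17.7 16.4 14.0
      vertex 11.7 19.8 14.0
    endloop
  endfacet
  facet normal 0.0000 0.0000 1.0000
    outer loop
      vertex 20.0 10.0 14.0
      vertex 11.7 19.8 14.0
      vertex 5.0 18.7 14.0
    endloop
  endfacet
  facet normal 0.0000 0.0000 1.0000
    outer loop
      vertex 20.0 10.0 14.0
      vertex 5.0 18.7 14.0
      vertex 0.6 13.4 14.0
    endloop
  endfacet
  facet normal 0.0000 0.0000 1.0000
    outer loop
      vertex 20.0 10.0 14.0
      vertex 0.6 13.4 14.0
      vertex 0.6 6.6 14.0
    endloop
  endfacet
  facet normal 0.0000 0.0000 1.0000
    outer loop
      vertex 20.0 10.0 14.0
      vertex 0.6 6.6 14.0
      vertex 5.0 1.3 14.0
    endloop
  endfacet
  facet normal 0.0000 0.0000 1.0000
    outer loop
      vertex 20.0 10.0 14.0
      vertex 5.0 1.3 14.0
      vertex 11.7 0.2 14.0
    endloop
  endfacet
  facet normal 0.0000 0.0000 1.0000
    outer loop
      vertex 20.0 10.0 14.0
      vertex 11.7 0.2 14.0
      vertex 17.7 3.6 14.0
    endloop
  endfacet
  facet normal 0.9411 0.3382 0.0000
    outer loop
      vertex 20.0 10.0 0.0
      vertex 17.7 16.4 0.0
      vertex 17.7 16.4 14.0
    endloop
  endfacet
  facet normal 0.9411 0.3382 0.0000
    outer loop
      vertex 20.0 10.0 0.0
      vertex 17.7 16.4 14.0
      vertex 20.0 10.0 14.0
    endloop
  endfacet
  facet normal 0.4930 0.8700 0.0000
    outer loop
      vertex 17.7 16.4 0.0
      vertex 11.7 19.8 0.0
      vertex 11.7 19.8 14.0
    endloop
  endfacet
  facet normal 0.4930 0.8700 0.0000
    outer loop
      vertex 17.7 16.4 0.0
      vertex 11.7 19.8 14.0
      vertex 17.7 16.4 14.0
    endloop
  endfacet
  facet normal -0.1620 0.9868 0.0000
    outer loop
      vertex 11.7 19.8 0.0
      vertex 5.0 18.7 0.0
      vertex 5.0 18.7 14.0
    endloop
  endfacet
  facet normal -0.1620 0.9868 0.0000
    outer loop
      vertex 11.7 19.8 0.0
      vertex 5.0 18.7 14.0
      vertex 11.7 19.8 14.0
    endloop
  endfacet
  facet normal -0.7694 0.6388 0.0000
    outer loop
      vertex 5.0 18.7 0.0
      vertex 0.6 13.4 0.0
      vertex 0.6 13.4 14.0
    endloop
  endfacet
  facet normal -0.7694 0.6388 0.0000
    outer loop
      vertex 5.0 18.7 0.0
      vertex 0.6 13.4 14.0
      vertex 5.0 18.7 14.0
    endloop
  endfacet
  facet normal -1.0000 0.0000 0.0000
    outer loop
      vertex 0.6 13.4 0.0
      vertex 0.6 6.6 0.0
      vertex 0.6 6.6 14.0
    endloop
  endfacet
  facet normal -1.0000 0.0000 0.0000
    outer loop
      vertex 0.6 13.4 0.0
      vertex 0.6 6.6 14.0
      vertex 0.6 13.4 14.0
    endloop
  endfacet
  facet normal -0.7694 -0.6388 0.0000
    outer loop
      vertex 0.6 6.6 0.0
      vertex 5.0 1.3 0.0
      vertex 5.0 1.3 14.0
    endloop
  endfacet
  facet normal -0.7694 -0.6388 0.0000
    outer loop
      vertex 0.6 6.6 0.0
      vertex 5.0 1.3 14.0
      vertex 0.6 6.6 14.0
    endloop
  endfacet
  facet normal -0.1620 -0.9868 0.0000
    outer loop
      vertex 5.0 1.3 0.0
      vertex 11.7 0.2 0.0
      vertex 11.7 0.2 14.0
    endloop
  endfacet
  facet normal -0.1620 -0.9868 0.0000
    outer loop
      vertex 5.0 1.3 0.0
      vertex 11.7 0.2 14.0
      vertex 5.0 1.3 14.0
    endloop
  endfacet
  facet normal 0.4930 -0.8700 0.0000
    outer loop
      vertex 11.7 0.2 0.0
      vertex 17.7 3.6 0.0
      vertex 17.7 3.6 14.0
    endloop
  endfacet
  facet normal 0.4930 -0.8700 0.0000
    outer loop
      vertex 11.7 0.2 0.0
      vertex 17.7 3.6 14.0
      vertex 11.7 0.2 14.0
    endloop
  endfacet
  facet normal 0.9411 -0.3382 0.0000
    outer loop
      vertex 17.7 3.6 0.0
      vertex 20.0 10.0 0.0
      vertex 20.0 10.0 14.0
    endloop
  endfacet
  facet normal 0.9411 -0.3382 0.0000
    outer loop
      vertex 17.7 3.6 0.0
      vertex 20.0 10.0 14.0
      vertex 17.7 3.6 14.0
    endloop
  endfacet
endsolid part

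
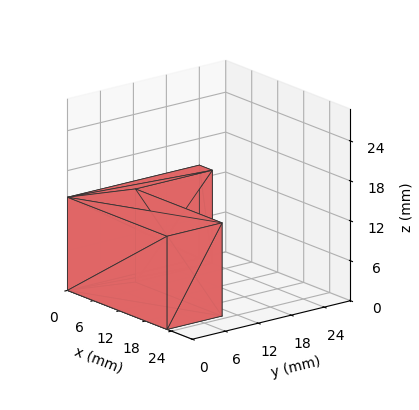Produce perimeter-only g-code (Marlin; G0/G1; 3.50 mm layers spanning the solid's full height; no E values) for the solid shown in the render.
Reading the render: the shape is an L-shaped prism: outer 23 × 24 mm, arm thicknesses ≈ 10 mm (horizontal) and 3 mm (vertical), extruded 14 mm in z (dimensions read to the nearest mm from the axis ticks). For the g-code, the solid's height is divided into equal slices at the stated Δz and each level perimeter traced with G1 moves after a G0 lift.

; perimeter-only toolpath
G21 ; units = mm
G90 ; absolute positioning
G28 ; home
; layer 1
G0 Z3.50
G0 X0.00 Y0.00
G1 X23.00 Y0.00
G1 X23.00 Y10.00
G1 X3.00 Y10.00
G1 X3.00 Y24.00
G1 X0.00 Y24.00
G1 X0.00 Y0.00
; layer 2
G0 Z7.00
G0 X0.00 Y0.00
G1 X23.00 Y0.00
G1 X23.00 Y10.00
G1 X3.00 Y10.00
G1 X3.00 Y24.00
G1 X0.00 Y24.00
G1 X0.00 Y0.00
; layer 3
G0 Z10.50
G0 X0.00 Y0.00
G1 X23.00 Y0.00
G1 X23.00 Y10.00
G1 X3.00 Y10.00
G1 X3.00 Y24.00
G1 X0.00 Y24.00
G1 X0.00 Y0.00
; layer 4
G0 Z14.00
G0 X0.00 Y0.00
G1 X23.00 Y0.00
G1 X23.00 Y10.00
G1 X3.00 Y10.00
G1 X3.00 Y24.00
G1 X0.00 Y24.00
G1 X0.00 Y0.00
M2 ; end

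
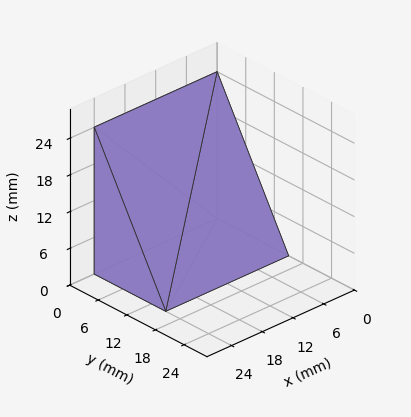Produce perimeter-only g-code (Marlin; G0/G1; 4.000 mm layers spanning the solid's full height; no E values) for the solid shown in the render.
Reading the render: the shape is a wedge (ramp): 24 × 15 mm base, rising to 24 mm along the y=0 edge and sloping linearly to z=0 at y=15 (dimensions read to the nearest mm from the axis ticks). For the g-code, the solid's height is divided into equal slices at the stated Δz and each level perimeter traced with G1 moves after a G0 lift.

; perimeter-only toolpath
G21 ; units = mm
G90 ; absolute positioning
G28 ; home
; layer 1
G0 Z4.000
G0 X0.000 Y0.000
G1 X24.000 Y0.000
G1 X24.000 Y12.500
G1 X0.000 Y12.500
G1 X0.000 Y0.000
; layer 2
G0 Z8.000
G0 X0.000 Y0.000
G1 X24.000 Y0.000
G1 X24.000 Y10.000
G1 X0.000 Y10.000
G1 X0.000 Y0.000
; layer 3
G0 Z12.000
G0 X0.000 Y0.000
G1 X24.000 Y0.000
G1 X24.000 Y7.500
G1 X0.000 Y7.500
G1 X0.000 Y0.000
; layer 4
G0 Z16.000
G0 X0.000 Y0.000
G1 X24.000 Y0.000
G1 X24.000 Y5.000
G1 X0.000 Y5.000
G1 X0.000 Y0.000
; layer 5
G0 Z20.000
G0 X0.000 Y0.000
G1 X24.000 Y0.000
G1 X24.000 Y2.500
G1 X0.000 Y2.500
G1 X0.000 Y0.000
M2 ; end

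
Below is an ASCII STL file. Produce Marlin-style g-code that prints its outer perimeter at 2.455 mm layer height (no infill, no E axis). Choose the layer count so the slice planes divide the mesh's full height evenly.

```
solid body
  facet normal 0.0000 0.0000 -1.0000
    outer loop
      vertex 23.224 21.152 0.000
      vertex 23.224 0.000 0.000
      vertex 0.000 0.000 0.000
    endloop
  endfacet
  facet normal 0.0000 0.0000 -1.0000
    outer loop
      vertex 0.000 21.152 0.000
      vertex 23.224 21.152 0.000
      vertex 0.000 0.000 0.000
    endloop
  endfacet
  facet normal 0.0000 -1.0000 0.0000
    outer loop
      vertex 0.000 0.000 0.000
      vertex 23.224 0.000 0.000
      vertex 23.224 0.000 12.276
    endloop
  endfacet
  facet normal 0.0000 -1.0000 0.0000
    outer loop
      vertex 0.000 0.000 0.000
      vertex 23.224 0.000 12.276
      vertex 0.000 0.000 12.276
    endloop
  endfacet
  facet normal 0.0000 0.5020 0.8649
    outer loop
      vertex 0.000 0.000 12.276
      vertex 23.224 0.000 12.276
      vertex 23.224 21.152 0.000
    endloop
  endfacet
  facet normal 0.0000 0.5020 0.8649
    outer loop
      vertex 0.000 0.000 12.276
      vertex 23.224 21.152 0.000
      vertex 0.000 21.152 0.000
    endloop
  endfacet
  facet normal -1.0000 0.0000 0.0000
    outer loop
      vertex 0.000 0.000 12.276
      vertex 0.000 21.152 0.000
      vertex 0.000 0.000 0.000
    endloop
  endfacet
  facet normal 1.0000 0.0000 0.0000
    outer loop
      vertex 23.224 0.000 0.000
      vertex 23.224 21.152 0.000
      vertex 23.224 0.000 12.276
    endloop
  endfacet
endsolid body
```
; perimeter-only toolpath
G21 ; units = mm
G90 ; absolute positioning
G28 ; home
; layer 1
G0 Z2.455
G0 X0.000 Y0.000
G1 X23.224 Y0.000
G1 X23.224 Y16.922
G1 X0.000 Y16.922
G1 X0.000 Y0.000
; layer 2
G0 Z4.910
G0 X0.000 Y0.000
G1 X23.224 Y0.000
G1 X23.224 Y12.691
G1 X0.000 Y12.691
G1 X0.000 Y0.000
; layer 3
G0 Z7.366
G0 X0.000 Y0.000
G1 X23.224 Y0.000
G1 X23.224 Y8.461
G1 X0.000 Y8.461
G1 X0.000 Y0.000
; layer 4
G0 Z9.821
G0 X0.000 Y0.000
G1 X23.224 Y0.000
G1 X23.224 Y4.230
G1 X0.000 Y4.230
G1 X0.000 Y0.000
M2 ; end

The solid is a wedge (ramp): 23.2 × 21.2 mm base, rising to 12.3 mm along the y=0 edge and sloping linearly to z=0 at y=21.2. Slicing at Δz = 2.455 mm — 5 equal slices spanning the solid's height, so layer i sits at z = i·h/5 — gives 4 non-empty perimeters. Each is a 4-segment closed polygon; G0 lifts to the layer z and rapids to the start vertex, then G1 traces the edges. The cross-section shrinks linearly with z (the slice at the apex is degenerate and omitted).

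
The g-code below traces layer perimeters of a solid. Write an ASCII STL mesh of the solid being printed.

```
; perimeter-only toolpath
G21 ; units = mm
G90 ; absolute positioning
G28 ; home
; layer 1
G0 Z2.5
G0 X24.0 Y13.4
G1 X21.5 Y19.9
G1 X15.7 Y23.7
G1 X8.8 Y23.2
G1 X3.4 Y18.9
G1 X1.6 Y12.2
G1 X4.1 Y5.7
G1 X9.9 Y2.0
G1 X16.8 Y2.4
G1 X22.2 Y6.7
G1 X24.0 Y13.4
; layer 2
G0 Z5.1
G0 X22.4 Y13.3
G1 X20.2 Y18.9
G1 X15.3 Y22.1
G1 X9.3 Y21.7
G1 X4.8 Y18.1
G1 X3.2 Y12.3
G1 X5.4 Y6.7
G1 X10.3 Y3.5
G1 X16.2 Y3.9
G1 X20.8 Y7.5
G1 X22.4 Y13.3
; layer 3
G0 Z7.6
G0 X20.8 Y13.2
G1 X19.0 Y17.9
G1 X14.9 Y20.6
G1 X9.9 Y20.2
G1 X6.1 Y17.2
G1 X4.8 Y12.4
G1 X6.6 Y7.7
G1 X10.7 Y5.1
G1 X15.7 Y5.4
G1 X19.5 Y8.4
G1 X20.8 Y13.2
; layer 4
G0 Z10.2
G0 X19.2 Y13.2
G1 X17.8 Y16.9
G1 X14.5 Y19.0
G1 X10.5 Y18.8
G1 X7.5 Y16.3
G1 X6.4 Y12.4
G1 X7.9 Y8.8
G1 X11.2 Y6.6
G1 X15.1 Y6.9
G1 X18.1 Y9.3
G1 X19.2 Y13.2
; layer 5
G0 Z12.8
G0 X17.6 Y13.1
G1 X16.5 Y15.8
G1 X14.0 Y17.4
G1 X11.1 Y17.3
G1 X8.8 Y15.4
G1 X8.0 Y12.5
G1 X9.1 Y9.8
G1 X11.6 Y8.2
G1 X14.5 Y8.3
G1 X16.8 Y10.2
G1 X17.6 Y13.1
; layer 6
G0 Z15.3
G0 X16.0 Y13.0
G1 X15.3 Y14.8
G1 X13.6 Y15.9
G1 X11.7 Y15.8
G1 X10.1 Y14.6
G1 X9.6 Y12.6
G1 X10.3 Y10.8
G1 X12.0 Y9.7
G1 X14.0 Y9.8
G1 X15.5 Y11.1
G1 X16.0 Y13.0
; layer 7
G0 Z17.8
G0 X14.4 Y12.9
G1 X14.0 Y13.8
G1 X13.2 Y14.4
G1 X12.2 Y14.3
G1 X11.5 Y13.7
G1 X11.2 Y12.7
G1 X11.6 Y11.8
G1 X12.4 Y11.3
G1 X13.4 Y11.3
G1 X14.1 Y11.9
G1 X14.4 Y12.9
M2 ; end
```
solid part
  facet normal 0.0000 0.0000 -1.0000
    outer loop
      vertex 16.1 25.2 0.0
      vertex 22.7 20.9 0.0
      vertex 25.6 13.5 0.0
    endloop
  endfacet
  facet normal 0.0000 0.0000 -1.0000
    outer loop
      vertex 8.2 24.7 0.0
      vertex 16.1 25.2 0.0
      vertex 25.6 13.5 0.0
    endloop
  endfacet
  facet normal 0.0000 0.0000 -1.0000
    outer loop
      vertex 2.1 19.8 0.0
      vertex 8.2 24.7 0.0
      vertex 25.6 13.5 0.0
    endloop
  endfacet
  facet normal 0.0000 0.0000 -1.0000
    outer loop
      vertex 0.0 12.1 0.0
      vertex 2.1 19.8 0.0
      vertex 25.6 13.5 0.0
    endloop
  endfacet
  facet normal 0.0000 0.0000 -1.0000
    outer loop
      vertex 2.9 4.7 0.0
      vertex 0.0 12.1 0.0
      vertex 25.6 13.5 0.0
    endloop
  endfacet
  facet normal 0.0000 0.0000 -1.0000
    outer loop
      vertex 9.5 0.4 0.0
      vertex 2.9 4.7 0.0
      vertex 25.6 13.5 0.0
    endloop
  endfacet
  facet normal 0.0000 0.0000 -1.0000
    outer loop
      vertex 17.4 0.9 0.0
      vertex 9.5 0.4 0.0
      vertex 25.6 13.5 0.0
    endloop
  endfacet
  facet normal 0.0000 0.0000 -1.0000
    outer loop
      vertex 23.5 5.8 0.0
      vertex 17.4 0.9 0.0
      vertex 25.6 13.5 0.0
    endloop
  endfacet
  facet normal 0.7995 0.3133 0.5124
    outer loop
      vertex 25.6 13.5 0.0
      vertex 22.7 20.9 0.0
      vertex 12.8 12.8 20.4
    endloop
  endfacet
  facet normal 0.4686 0.7192 0.5130
    outer loop
      vertex 22.7 20.9 0.0
      vertex 16.1 25.2 0.0
      vertex 12.8 12.8 20.4
    endloop
  endfacet
  facet normal -0.0542 0.8571 0.5122
    outer loop
      vertex 16.1 25.2 0.0
      vertex 8.2 24.7 0.0
      vertex 12.8 12.8 20.4
    endloop
  endfacet
  facet normal -0.5380 0.6697 0.5120
    outer loop
      vertex 8.2 24.7 0.0
      vertex 2.1 19.8 0.0
      vertex 12.8 12.8 20.4
    endloop
  endfacet
  facet normal -0.8286 0.2260 0.5122
    outer loop
      vertex 2.1 19.8 0.0
      vertex 0.0 12.1 0.0
      vertex 12.8 12.8 20.4
    endloop
  endfacet
  facet normal -0.7995 -0.3133 0.5124
    outer loop
      vertex 0.0 12.1 0.0
      vertex 2.9 4.7 0.0
      vertex 12.8 12.8 20.4
    endloop
  endfacet
  facet normal -0.4686 -0.7192 0.5130
    outer loop
      vertex 2.9 4.7 0.0
      vertex 9.5 0.4 0.0
      vertex 12.8 12.8 20.4
    endloop
  endfacet
  facet normal 0.0542 -0.8571 0.5122
    outer loop
      vertex 9.5 0.4 0.0
      vertex 17.4 0.9 0.0
      vertex 12.8 12.8 20.4
    endloop
  endfacet
  facet normal 0.5380 -0.6697 0.5120
    outer loop
      vertex 17.4 0.9 0.0
      vertex 23.5 5.8 0.0
      vertex 12.8 12.8 20.4
    endloop
  endfacet
  facet normal 0.8286 -0.2260 0.5122
    outer loop
      vertex 23.5 5.8 0.0
      vertex 25.6 13.5 0.0
      vertex 12.8 12.8 20.4
    endloop
  endfacet
endsolid part

The G0 Z moves step by Δz≈2.5 mm. The G1 loops shrink linearly with z, so the solid tapers from its base footprint up to z≈20.4. Closing with a flat bottom cap and the tapered top and triangulating gives 18 facets — a regular 10-sided pyramid, base circumscribed radius ≈ 12.8 mm, apex at z ≈ 20.4 mm.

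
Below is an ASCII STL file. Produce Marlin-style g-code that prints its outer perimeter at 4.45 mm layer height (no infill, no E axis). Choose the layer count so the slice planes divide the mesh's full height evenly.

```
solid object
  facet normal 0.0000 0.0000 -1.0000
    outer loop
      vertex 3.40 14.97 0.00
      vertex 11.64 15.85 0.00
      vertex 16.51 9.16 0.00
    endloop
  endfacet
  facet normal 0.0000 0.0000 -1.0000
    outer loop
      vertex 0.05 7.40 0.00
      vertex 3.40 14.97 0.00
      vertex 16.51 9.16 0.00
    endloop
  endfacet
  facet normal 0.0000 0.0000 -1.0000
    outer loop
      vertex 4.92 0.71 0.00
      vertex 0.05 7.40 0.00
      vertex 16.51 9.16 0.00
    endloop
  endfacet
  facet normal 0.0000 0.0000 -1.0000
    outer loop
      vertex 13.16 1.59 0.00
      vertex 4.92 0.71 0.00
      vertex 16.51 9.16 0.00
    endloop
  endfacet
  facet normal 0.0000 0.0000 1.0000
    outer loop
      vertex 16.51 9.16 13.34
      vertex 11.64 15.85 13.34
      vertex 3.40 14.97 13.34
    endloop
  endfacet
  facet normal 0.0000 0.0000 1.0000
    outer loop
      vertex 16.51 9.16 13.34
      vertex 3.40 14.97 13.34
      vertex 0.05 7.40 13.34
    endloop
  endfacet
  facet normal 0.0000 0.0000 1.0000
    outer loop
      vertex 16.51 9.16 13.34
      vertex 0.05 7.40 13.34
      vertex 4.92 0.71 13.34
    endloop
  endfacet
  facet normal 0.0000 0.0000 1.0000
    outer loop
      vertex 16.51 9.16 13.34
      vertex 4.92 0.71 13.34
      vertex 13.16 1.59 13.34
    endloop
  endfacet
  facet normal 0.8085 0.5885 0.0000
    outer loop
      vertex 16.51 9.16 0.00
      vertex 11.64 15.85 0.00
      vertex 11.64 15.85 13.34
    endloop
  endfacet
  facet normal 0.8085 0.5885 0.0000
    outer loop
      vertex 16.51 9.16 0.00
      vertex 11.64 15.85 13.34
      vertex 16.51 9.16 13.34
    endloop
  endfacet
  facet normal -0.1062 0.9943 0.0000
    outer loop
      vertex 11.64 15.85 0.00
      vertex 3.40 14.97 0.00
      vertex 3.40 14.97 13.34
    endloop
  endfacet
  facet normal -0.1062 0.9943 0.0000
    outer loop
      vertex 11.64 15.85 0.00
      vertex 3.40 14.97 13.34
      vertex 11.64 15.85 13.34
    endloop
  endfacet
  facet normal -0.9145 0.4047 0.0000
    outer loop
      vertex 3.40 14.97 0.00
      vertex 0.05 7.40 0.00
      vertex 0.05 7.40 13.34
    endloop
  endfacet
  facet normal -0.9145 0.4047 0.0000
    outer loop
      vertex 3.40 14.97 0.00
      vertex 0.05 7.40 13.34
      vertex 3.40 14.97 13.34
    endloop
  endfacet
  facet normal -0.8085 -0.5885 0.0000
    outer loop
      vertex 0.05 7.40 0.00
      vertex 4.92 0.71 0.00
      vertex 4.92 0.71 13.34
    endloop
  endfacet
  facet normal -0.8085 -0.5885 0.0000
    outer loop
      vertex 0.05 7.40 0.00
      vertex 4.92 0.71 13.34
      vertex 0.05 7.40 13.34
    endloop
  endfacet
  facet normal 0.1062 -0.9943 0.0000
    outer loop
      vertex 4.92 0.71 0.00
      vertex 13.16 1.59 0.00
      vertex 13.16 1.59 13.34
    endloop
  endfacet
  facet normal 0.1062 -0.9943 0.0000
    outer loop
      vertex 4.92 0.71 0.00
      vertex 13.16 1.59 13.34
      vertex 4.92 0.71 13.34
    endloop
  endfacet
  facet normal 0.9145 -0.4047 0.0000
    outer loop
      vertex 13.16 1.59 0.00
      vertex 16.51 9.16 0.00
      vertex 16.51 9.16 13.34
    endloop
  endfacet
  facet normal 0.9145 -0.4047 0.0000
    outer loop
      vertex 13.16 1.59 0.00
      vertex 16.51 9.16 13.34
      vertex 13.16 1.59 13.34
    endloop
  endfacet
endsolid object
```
; perimeter-only toolpath
G21 ; units = mm
G90 ; absolute positioning
G28 ; home
; layer 1
G0 Z4.45
G0 X16.51 Y9.16
G1 X11.64 Y15.85
G1 X3.40 Y14.97
G1 X0.05 Y7.40
G1 X4.92 Y0.71
G1 X13.16 Y1.59
G1 X16.51 Y9.16
; layer 2
G0 Z8.89
G0 X16.51 Y9.16
G1 X11.64 Y15.85
G1 X3.40 Y14.97
G1 X0.05 Y7.40
G1 X4.92 Y0.71
G1 X13.16 Y1.59
G1 X16.51 Y9.16
; layer 3
G0 Z13.34
G0 X16.51 Y9.16
G1 X11.64 Y15.85
G1 X3.40 Y14.97
G1 X0.05 Y7.40
G1 X4.92 Y0.71
G1 X13.16 Y1.59
G1 X16.51 Y9.16
M2 ; end

The solid is a regular 6-sided prism (a cylinder approximated with 6 flat sides), circumscribed radius ≈ 8.28 mm, height ≈ 13.3 mm. Slicing at Δz = 4.45 mm — 3 equal slices spanning the solid's height, so layer i sits at z = i·h/3 — gives 3 non-empty perimeters. Each is a 6-segment closed polygon; G0 lifts to the layer z and rapids to the start vertex, then G1 traces the edges.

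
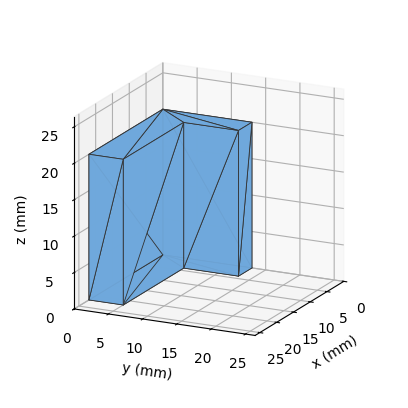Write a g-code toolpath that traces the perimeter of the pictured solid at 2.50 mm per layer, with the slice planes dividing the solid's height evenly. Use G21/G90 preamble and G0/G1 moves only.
Reading the render: the shape is an L-shaped prism: outer 22 × 13 mm, arm thicknesses ≈ 5 mm (horizontal) and 4 mm (vertical), extruded 20 mm in z (dimensions read to the nearest mm from the axis ticks). For the g-code, the solid's height is divided into equal slices at the stated Δz and each level perimeter traced with G1 moves after a G0 lift.

; perimeter-only toolpath
G21 ; units = mm
G90 ; absolute positioning
G28 ; home
; layer 1
G0 Z2.50
G0 X0.00 Y0.00
G1 X22.00 Y0.00
G1 X22.00 Y5.00
G1 X4.00 Y5.00
G1 X4.00 Y13.00
G1 X0.00 Y13.00
G1 X0.00 Y0.00
; layer 2
G0 Z5.00
G0 X0.00 Y0.00
G1 X22.00 Y0.00
G1 X22.00 Y5.00
G1 X4.00 Y5.00
G1 X4.00 Y13.00
G1 X0.00 Y13.00
G1 X0.00 Y0.00
; layer 3
G0 Z7.50
G0 X0.00 Y0.00
G1 X22.00 Y0.00
G1 X22.00 Y5.00
G1 X4.00 Y5.00
G1 X4.00 Y13.00
G1 X0.00 Y13.00
G1 X0.00 Y0.00
; layer 4
G0 Z10.00
G0 X0.00 Y0.00
G1 X22.00 Y0.00
G1 X22.00 Y5.00
G1 X4.00 Y5.00
G1 X4.00 Y13.00
G1 X0.00 Y13.00
G1 X0.00 Y0.00
; layer 5
G0 Z12.50
G0 X0.00 Y0.00
G1 X22.00 Y0.00
G1 X22.00 Y5.00
G1 X4.00 Y5.00
G1 X4.00 Y13.00
G1 X0.00 Y13.00
G1 X0.00 Y0.00
; layer 6
G0 Z15.00
G0 X0.00 Y0.00
G1 X22.00 Y0.00
G1 X22.00 Y5.00
G1 X4.00 Y5.00
G1 X4.00 Y13.00
G1 X0.00 Y13.00
G1 X0.00 Y0.00
; layer 7
G0 Z17.50
G0 X0.00 Y0.00
G1 X22.00 Y0.00
G1 X22.00 Y5.00
G1 X4.00 Y5.00
G1 X4.00 Y13.00
G1 X0.00 Y13.00
G1 X0.00 Y0.00
; layer 8
G0 Z20.00
G0 X0.00 Y0.00
G1 X22.00 Y0.00
G1 X22.00 Y5.00
G1 X4.00 Y5.00
G1 X4.00 Y13.00
G1 X0.00 Y13.00
G1 X0.00 Y0.00
M2 ; end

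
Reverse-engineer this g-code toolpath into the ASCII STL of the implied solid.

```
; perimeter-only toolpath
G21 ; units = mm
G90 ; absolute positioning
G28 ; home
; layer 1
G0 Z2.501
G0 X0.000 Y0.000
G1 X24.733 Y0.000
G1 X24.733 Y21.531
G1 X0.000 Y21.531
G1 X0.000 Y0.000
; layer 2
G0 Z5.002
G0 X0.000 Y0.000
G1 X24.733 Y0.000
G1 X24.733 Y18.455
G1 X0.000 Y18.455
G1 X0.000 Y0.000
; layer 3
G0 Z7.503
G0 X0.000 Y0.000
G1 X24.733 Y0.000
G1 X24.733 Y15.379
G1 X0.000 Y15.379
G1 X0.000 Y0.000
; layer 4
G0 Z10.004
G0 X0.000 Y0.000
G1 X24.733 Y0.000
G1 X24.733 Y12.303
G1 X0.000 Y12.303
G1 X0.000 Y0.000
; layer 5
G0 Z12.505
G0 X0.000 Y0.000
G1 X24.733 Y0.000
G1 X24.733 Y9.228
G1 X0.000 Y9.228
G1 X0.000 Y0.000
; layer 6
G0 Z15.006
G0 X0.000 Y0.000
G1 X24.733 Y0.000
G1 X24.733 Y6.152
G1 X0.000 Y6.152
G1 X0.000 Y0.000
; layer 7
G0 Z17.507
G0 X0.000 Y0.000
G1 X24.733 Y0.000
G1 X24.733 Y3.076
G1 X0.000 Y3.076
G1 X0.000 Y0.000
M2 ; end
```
solid part
  facet normal 0.0000 0.0000 -1.0000
    outer loop
      vertex 24.733 24.607 0.000
      vertex 24.733 0.000 0.000
      vertex 0.000 0.000 0.000
    endloop
  endfacet
  facet normal 0.0000 0.0000 -1.0000
    outer loop
      vertex 0.000 24.607 0.000
      vertex 24.733 24.607 0.000
      vertex 0.000 0.000 0.000
    endloop
  endfacet
  facet normal 0.0000 -1.0000 0.0000
    outer loop
      vertex 0.000 0.000 0.000
      vertex 24.733 0.000 0.000
      vertex 24.733 0.000 20.008
    endloop
  endfacet
  facet normal 0.0000 -1.0000 0.0000
    outer loop
      vertex 0.000 0.000 0.000
      vertex 24.733 0.000 20.008
      vertex 0.000 0.000 20.008
    endloop
  endfacet
  facet normal 0.0000 0.6309 0.7759
    outer loop
      vertex 0.000 0.000 20.008
      vertex 24.733 0.000 20.008
      vertex 24.733 24.607 0.000
    endloop
  endfacet
  facet normal 0.0000 0.6309 0.7759
    outer loop
      vertex 0.000 0.000 20.008
      vertex 24.733 24.607 0.000
      vertex 0.000 24.607 0.000
    endloop
  endfacet
  facet normal -1.0000 0.0000 0.0000
    outer loop
      vertex 0.000 0.000 20.008
      vertex 0.000 24.607 0.000
      vertex 0.000 0.000 0.000
    endloop
  endfacet
  facet normal 1.0000 0.0000 0.0000
    outer loop
      vertex 24.733 0.000 0.000
      vertex 24.733 24.607 0.000
      vertex 24.733 0.000 20.008
    endloop
  endfacet
endsolid part

The G0 Z moves step by Δz≈2.501 mm. The G1 loops shrink linearly with z, so the solid tapers from its base footprint up to z≈20. Closing with a flat bottom cap and the tapered top and triangulating gives 8 facets — a wedge (ramp): 24.7 × 24.6 mm base, rising to 20 mm along the y=0 edge and sloping linearly to z=0 at y=24.6.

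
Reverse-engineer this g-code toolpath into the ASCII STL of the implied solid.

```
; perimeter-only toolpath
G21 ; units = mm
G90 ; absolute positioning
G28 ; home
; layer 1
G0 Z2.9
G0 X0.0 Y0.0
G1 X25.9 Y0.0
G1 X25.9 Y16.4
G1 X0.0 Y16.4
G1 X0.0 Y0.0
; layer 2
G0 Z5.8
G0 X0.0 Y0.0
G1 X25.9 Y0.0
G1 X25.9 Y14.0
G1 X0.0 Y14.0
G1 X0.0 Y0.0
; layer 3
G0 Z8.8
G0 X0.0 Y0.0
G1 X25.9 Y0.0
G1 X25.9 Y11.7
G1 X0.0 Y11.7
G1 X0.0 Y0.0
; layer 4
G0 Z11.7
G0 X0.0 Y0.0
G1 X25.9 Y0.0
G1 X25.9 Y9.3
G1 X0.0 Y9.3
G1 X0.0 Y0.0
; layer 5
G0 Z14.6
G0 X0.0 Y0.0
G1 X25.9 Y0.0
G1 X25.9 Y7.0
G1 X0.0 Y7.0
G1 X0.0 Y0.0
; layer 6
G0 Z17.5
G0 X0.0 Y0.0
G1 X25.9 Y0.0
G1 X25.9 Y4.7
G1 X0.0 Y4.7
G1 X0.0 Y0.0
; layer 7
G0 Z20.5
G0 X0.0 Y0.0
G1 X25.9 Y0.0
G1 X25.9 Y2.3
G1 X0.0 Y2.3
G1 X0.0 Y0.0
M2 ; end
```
solid part
  facet normal 0.0000 0.0000 -1.0000
    outer loop
      vertex 25.9 18.7 0.0
      vertex 25.9 0.0 0.0
      vertex 0.0 0.0 0.0
    endloop
  endfacet
  facet normal 0.0000 0.0000 -1.0000
    outer loop
      vertex 0.0 18.7 0.0
      vertex 25.9 18.7 0.0
      vertex 0.0 0.0 0.0
    endloop
  endfacet
  facet normal 0.0000 -1.0000 0.0000
    outer loop
      vertex 0.0 0.0 0.0
      vertex 25.9 0.0 0.0
      vertex 25.9 0.0 23.4
    endloop
  endfacet
  facet normal 0.0000 -1.0000 0.0000
    outer loop
      vertex 0.0 0.0 0.0
      vertex 25.9 0.0 23.4
      vertex 0.0 0.0 23.4
    endloop
  endfacet
  facet normal 0.0000 0.7812 0.6243
    outer loop
      vertex 0.0 0.0 23.4
      vertex 25.9 0.0 23.4
      vertex 25.9 18.7 0.0
    endloop
  endfacet
  facet normal 0.0000 0.7812 0.6243
    outer loop
      vertex 0.0 0.0 23.4
      vertex 25.9 18.7 0.0
      vertex 0.0 18.7 0.0
    endloop
  endfacet
  facet normal -1.0000 0.0000 0.0000
    outer loop
      vertex 0.0 0.0 23.4
      vertex 0.0 18.7 0.0
      vertex 0.0 0.0 0.0
    endloop
  endfacet
  facet normal 1.0000 0.0000 0.0000
    outer loop
      vertex 25.9 0.0 0.0
      vertex 25.9 18.7 0.0
      vertex 25.9 0.0 23.4
    endloop
  endfacet
endsolid part

The G0 Z moves step by Δz≈2.9 mm. The G1 loops shrink linearly with z, so the solid tapers from its base footprint up to z≈23.4. Closing with a flat bottom cap and the tapered top and triangulating gives 8 facets — a wedge (ramp): 25.9 × 18.7 mm base, rising to 23.4 mm along the y=0 edge and sloping linearly to z=0 at y=18.7.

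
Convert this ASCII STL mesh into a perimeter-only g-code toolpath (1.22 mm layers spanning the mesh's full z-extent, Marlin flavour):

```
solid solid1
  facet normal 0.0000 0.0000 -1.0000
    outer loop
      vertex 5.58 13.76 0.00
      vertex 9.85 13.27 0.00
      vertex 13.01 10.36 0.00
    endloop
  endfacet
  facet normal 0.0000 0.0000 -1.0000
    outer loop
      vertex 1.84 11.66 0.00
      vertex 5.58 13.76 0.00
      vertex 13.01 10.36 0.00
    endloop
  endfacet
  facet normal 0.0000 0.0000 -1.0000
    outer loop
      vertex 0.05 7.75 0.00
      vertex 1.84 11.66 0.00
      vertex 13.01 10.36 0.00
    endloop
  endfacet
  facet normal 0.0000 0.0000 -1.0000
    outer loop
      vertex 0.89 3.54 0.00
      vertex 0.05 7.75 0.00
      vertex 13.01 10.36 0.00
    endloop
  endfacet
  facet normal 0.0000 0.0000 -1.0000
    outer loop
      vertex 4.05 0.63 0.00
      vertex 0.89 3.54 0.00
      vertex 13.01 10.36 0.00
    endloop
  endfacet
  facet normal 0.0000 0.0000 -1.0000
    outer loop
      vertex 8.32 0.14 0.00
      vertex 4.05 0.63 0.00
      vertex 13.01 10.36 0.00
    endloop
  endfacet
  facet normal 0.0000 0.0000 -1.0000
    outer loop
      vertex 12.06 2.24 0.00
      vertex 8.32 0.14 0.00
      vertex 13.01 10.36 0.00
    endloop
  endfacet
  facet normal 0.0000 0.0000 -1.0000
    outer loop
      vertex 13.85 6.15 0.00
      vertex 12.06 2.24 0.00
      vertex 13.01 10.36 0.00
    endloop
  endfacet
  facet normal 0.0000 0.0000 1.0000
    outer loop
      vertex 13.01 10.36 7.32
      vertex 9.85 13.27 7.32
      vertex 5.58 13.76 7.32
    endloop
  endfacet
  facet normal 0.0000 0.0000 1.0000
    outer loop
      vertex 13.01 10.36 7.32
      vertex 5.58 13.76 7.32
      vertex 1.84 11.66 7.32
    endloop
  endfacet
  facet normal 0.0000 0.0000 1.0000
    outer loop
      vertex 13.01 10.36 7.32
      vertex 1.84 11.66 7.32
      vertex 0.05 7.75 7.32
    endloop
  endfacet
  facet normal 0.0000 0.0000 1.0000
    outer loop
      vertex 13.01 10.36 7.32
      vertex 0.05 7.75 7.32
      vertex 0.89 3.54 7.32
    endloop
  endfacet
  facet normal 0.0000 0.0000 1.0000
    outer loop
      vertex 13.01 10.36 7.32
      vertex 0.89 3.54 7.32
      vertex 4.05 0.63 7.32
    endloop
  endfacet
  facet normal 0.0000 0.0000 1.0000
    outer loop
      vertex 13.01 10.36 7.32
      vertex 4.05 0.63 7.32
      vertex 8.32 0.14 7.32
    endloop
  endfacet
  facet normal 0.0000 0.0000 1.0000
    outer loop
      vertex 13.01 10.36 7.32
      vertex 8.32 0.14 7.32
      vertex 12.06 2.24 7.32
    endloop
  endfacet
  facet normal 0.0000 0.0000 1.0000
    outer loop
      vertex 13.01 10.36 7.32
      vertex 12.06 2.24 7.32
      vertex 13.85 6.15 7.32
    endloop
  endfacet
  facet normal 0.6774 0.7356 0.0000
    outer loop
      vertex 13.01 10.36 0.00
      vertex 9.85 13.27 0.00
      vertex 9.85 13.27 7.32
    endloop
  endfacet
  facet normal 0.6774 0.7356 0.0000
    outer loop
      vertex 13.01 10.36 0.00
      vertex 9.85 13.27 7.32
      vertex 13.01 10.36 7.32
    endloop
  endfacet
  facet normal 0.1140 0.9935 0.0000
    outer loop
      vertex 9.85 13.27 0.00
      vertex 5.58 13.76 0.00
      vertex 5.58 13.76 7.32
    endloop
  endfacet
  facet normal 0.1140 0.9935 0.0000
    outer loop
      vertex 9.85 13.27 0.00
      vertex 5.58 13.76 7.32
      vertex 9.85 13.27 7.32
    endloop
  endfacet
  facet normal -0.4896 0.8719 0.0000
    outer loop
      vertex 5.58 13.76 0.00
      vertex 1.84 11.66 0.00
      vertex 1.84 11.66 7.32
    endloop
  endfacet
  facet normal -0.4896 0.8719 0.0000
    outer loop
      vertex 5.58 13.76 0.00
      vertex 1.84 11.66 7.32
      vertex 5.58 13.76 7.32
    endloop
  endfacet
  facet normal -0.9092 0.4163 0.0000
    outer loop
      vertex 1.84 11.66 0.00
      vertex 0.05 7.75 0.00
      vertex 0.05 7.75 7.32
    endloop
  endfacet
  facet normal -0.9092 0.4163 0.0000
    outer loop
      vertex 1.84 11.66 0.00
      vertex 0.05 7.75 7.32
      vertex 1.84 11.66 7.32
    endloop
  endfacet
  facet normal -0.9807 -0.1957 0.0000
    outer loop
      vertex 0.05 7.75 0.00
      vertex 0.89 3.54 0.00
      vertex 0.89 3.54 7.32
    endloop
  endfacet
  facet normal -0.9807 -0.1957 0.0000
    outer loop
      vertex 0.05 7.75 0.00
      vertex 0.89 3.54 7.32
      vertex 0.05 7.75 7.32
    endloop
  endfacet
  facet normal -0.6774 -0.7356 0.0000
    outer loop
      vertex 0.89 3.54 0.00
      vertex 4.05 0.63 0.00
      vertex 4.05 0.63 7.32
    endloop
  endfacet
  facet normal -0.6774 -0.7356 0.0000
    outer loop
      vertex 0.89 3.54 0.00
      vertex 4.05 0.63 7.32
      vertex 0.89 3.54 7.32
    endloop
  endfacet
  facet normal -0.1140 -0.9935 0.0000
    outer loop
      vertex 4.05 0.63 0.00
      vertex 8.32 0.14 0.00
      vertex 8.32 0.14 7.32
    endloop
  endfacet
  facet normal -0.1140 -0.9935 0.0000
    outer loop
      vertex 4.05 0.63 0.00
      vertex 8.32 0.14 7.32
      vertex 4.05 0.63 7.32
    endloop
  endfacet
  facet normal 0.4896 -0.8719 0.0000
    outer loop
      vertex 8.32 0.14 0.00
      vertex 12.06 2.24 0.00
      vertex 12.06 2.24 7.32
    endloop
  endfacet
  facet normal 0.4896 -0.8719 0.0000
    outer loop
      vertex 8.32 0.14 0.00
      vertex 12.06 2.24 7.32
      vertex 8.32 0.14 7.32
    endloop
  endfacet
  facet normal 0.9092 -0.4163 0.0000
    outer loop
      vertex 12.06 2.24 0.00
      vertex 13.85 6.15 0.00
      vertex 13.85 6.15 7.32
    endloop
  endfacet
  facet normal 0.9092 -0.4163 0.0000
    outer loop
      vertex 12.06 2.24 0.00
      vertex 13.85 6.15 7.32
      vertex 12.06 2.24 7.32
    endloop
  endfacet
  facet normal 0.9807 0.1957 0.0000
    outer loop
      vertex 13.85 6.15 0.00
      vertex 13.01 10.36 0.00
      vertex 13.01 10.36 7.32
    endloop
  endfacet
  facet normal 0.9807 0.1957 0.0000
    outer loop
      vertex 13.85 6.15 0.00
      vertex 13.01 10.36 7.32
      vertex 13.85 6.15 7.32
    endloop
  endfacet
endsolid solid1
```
; perimeter-only toolpath
G21 ; units = mm
G90 ; absolute positioning
G28 ; home
; layer 1
G0 Z1.22
G0 X13.01 Y10.36
G1 X9.85 Y13.27
G1 X5.58 Y13.76
G1 X1.84 Y11.66
G1 X0.05 Y7.75
G1 X0.89 Y3.54
G1 X4.05 Y0.63
G1 X8.32 Y0.14
G1 X12.06 Y2.24
G1 X13.85 Y6.15
G1 X13.01 Y10.36
; layer 2
G0 Z2.44
G0 X13.01 Y10.36
G1 X9.85 Y13.27
G1 X5.58 Y13.76
G1 X1.84 Y11.66
G1 X0.05 Y7.75
G1 X0.89 Y3.54
G1 X4.05 Y0.63
G1 X8.32 Y0.14
G1 X12.06 Y2.24
G1 X13.85 Y6.15
G1 X13.01 Y10.36
; layer 3
G0 Z3.66
G0 X13.01 Y10.36
G1 X9.85 Y13.27
G1 X5.58 Y13.76
G1 X1.84 Y11.66
G1 X0.05 Y7.75
G1 X0.89 Y3.54
G1 X4.05 Y0.63
G1 X8.32 Y0.14
G1 X12.06 Y2.24
G1 X13.85 Y6.15
G1 X13.01 Y10.36
; layer 4
G0 Z4.88
G0 X13.01 Y10.36
G1 X9.85 Y13.27
G1 X5.58 Y13.76
G1 X1.84 Y11.66
G1 X0.05 Y7.75
G1 X0.89 Y3.54
G1 X4.05 Y0.63
G1 X8.32 Y0.14
G1 X12.06 Y2.24
G1 X13.85 Y6.15
G1 X13.01 Y10.36
; layer 5
G0 Z6.10
G0 X13.01 Y10.36
G1 X9.85 Y13.27
G1 X5.58 Y13.76
G1 X1.84 Y11.66
G1 X0.05 Y7.75
G1 X0.89 Y3.54
G1 X4.05 Y0.63
G1 X8.32 Y0.14
G1 X12.06 Y2.24
G1 X13.85 Y6.15
G1 X13.01 Y10.36
; layer 6
G0 Z7.32
G0 X13.01 Y10.36
G1 X9.85 Y13.27
G1 X5.58 Y13.76
G1 X1.84 Y11.66
G1 X0.05 Y7.75
G1 X0.89 Y3.54
G1 X4.05 Y0.63
G1 X8.32 Y0.14
G1 X12.06 Y2.24
G1 X13.85 Y6.15
G1 X13.01 Y10.36
M2 ; end

The solid is a regular 10-sided prism (a cylinder approximated with 10 flat sides), circumscribed radius ≈ 6.95 mm, height ≈ 7.32 mm. Slicing at Δz = 1.22 mm — 6 equal slices spanning the solid's height, so layer i sits at z = i·h/6 — gives 6 non-empty perimeters. Each is a 10-segment closed polygon; G0 lifts to the layer z and rapids to the start vertex, then G1 traces the edges.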